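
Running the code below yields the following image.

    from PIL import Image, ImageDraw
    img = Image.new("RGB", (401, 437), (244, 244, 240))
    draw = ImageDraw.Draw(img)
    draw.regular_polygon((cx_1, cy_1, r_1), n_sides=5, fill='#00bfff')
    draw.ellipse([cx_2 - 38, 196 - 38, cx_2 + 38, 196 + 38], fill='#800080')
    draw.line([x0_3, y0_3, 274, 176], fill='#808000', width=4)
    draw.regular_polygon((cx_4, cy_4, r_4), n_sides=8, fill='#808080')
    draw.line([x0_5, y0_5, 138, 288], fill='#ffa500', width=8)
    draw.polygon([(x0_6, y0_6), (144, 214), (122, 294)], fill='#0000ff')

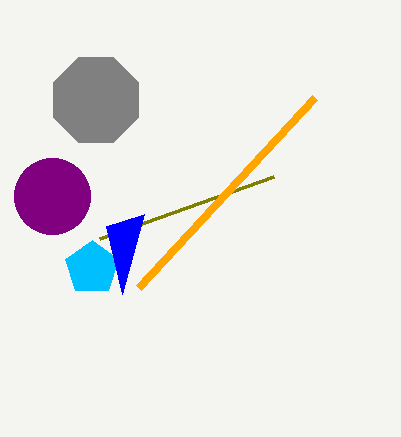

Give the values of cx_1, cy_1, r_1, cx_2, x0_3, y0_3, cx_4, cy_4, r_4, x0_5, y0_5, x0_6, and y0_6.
cx_1 = 92
cy_1 = 268
r_1 = 28
cx_2 = 52
x0_3 = 100
y0_3 = 238
cx_4 = 96
cy_4 = 100
r_4 = 46
x0_5 = 314
y0_5 = 98
x0_6 = 106
y0_6 = 226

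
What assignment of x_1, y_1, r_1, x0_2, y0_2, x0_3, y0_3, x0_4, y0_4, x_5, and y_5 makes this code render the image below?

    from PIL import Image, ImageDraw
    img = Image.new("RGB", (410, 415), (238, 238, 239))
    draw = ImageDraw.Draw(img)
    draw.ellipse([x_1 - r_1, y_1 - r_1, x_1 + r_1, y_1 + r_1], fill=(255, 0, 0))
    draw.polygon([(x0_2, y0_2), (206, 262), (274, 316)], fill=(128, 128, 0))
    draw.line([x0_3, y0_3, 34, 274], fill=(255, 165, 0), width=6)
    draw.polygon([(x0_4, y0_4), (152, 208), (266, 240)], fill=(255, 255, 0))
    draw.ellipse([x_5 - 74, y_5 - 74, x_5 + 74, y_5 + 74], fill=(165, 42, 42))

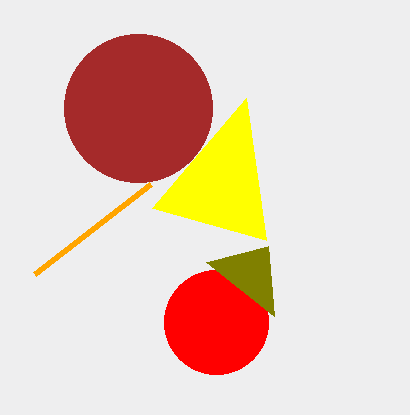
x_1 = 216, y_1 = 322, r_1 = 52, x0_2 = 268, y0_2 = 246, x0_3 = 150, y0_3 = 184, x0_4 = 246, y0_4 = 98, x_5 = 138, y_5 = 108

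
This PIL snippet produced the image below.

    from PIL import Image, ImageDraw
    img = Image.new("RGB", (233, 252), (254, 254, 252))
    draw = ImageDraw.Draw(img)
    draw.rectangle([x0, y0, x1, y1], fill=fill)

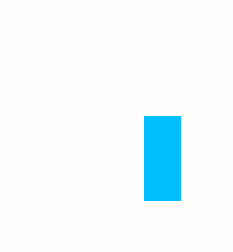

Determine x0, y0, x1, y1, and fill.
x0 = 144; y0 = 116; x1 = 180; y1 = 200; fill = 'deepskyblue'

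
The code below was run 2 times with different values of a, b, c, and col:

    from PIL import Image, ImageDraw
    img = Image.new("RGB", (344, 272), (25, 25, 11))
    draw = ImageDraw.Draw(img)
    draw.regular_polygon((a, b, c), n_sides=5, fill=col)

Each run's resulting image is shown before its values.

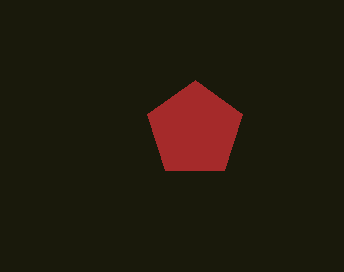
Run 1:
a = 195; b = 130; c = 50; col = 'brown'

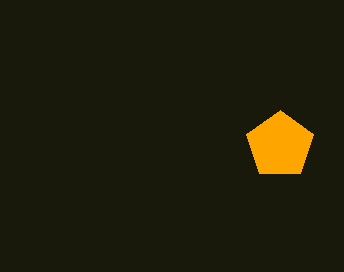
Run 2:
a = 280, b = 145, c = 35, col = 'orange'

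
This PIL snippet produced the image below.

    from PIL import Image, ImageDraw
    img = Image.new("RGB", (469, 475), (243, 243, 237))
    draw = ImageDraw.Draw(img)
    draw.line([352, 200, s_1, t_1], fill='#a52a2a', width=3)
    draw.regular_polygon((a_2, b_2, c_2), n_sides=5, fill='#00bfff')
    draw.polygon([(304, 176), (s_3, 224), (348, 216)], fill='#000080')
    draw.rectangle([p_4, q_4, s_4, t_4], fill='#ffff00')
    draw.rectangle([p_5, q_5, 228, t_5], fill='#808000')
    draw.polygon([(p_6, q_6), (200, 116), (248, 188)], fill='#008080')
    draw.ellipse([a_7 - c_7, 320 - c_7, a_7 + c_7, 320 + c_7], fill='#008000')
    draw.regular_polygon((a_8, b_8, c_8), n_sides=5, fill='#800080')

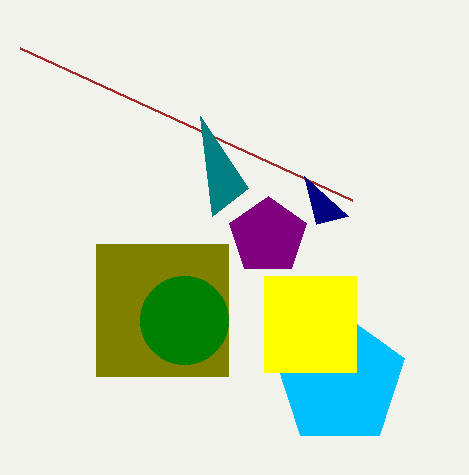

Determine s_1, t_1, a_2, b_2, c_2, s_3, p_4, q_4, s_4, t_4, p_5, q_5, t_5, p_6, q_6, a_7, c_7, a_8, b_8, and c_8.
s_1 = 20; t_1 = 48; a_2 = 340; b_2 = 380; c_2 = 68; s_3 = 316; p_4 = 264; q_4 = 276; s_4 = 356; t_4 = 372; p_5 = 96; q_5 = 244; t_5 = 376; p_6 = 212; q_6 = 216; a_7 = 184; c_7 = 44; a_8 = 268; b_8 = 236; c_8 = 40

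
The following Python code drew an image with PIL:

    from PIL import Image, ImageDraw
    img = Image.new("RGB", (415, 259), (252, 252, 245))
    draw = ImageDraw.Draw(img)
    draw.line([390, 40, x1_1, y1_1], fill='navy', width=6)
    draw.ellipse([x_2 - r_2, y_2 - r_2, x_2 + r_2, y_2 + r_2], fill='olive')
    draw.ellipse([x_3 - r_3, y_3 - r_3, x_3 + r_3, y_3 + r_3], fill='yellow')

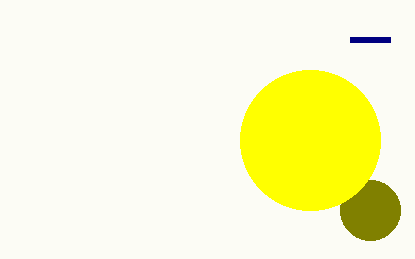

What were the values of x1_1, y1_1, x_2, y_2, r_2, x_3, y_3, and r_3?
x1_1 = 350; y1_1 = 40; x_2 = 370; y_2 = 210; r_2 = 30; x_3 = 310; y_3 = 140; r_3 = 70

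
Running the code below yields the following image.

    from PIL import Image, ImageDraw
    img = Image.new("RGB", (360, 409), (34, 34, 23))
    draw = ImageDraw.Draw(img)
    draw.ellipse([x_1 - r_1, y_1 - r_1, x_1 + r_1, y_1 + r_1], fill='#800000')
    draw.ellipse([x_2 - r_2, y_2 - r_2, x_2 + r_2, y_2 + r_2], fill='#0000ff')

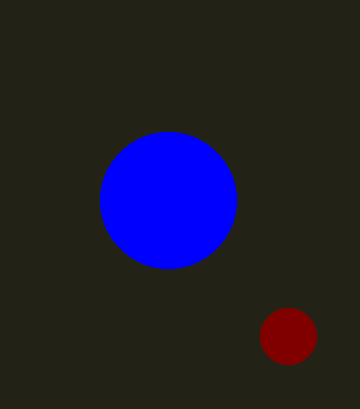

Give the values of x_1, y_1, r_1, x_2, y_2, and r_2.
x_1 = 288
y_1 = 336
r_1 = 28
x_2 = 168
y_2 = 200
r_2 = 68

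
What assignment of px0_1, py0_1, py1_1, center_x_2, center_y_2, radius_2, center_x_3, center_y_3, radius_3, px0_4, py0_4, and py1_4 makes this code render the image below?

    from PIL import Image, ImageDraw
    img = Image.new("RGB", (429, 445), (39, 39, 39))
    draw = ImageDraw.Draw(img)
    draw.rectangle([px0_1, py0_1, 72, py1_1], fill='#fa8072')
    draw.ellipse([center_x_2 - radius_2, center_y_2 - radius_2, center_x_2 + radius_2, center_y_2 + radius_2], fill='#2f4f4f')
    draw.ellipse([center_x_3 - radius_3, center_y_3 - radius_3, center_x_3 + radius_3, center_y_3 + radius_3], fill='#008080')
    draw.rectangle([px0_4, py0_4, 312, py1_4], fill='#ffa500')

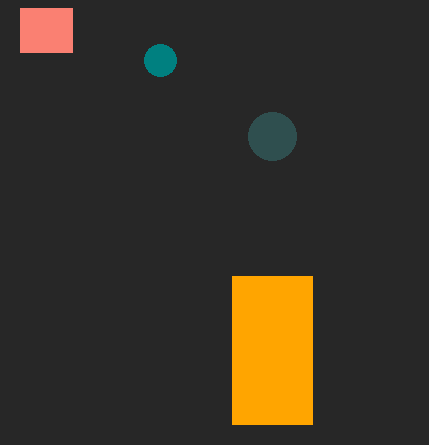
px0_1 = 20, py0_1 = 8, py1_1 = 52, center_x_2 = 272, center_y_2 = 136, radius_2 = 24, center_x_3 = 160, center_y_3 = 60, radius_3 = 16, px0_4 = 232, py0_4 = 276, py1_4 = 424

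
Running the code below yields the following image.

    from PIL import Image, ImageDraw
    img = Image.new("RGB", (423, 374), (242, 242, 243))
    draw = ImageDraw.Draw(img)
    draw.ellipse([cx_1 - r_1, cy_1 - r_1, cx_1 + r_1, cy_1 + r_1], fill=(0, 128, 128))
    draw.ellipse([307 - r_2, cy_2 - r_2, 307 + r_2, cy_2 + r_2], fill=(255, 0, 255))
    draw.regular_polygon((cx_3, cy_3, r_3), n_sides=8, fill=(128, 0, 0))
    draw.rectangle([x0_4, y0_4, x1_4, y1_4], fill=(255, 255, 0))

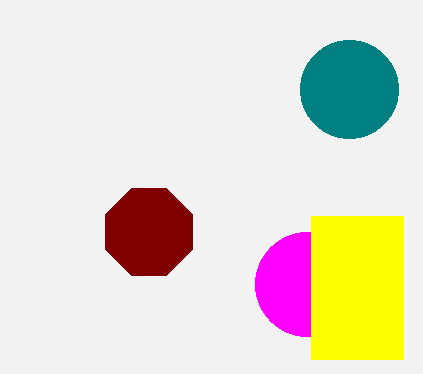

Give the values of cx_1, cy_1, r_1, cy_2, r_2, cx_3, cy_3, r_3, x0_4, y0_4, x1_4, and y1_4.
cx_1 = 349, cy_1 = 89, r_1 = 49, cy_2 = 284, r_2 = 52, cx_3 = 149, cy_3 = 232, r_3 = 47, x0_4 = 311, y0_4 = 216, x1_4 = 403, y1_4 = 359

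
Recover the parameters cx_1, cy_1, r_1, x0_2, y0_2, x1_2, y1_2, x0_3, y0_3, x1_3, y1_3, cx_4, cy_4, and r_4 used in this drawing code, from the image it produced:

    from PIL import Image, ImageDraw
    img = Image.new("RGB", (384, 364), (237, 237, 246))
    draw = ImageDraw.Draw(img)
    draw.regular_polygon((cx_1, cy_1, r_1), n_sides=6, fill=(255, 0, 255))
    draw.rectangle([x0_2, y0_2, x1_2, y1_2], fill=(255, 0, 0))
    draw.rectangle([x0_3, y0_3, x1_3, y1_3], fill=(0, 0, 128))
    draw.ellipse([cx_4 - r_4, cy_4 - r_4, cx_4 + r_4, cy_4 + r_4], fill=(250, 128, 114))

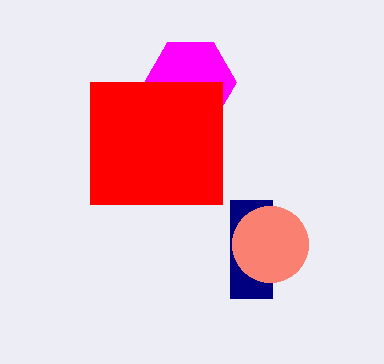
cx_1 = 190; cy_1 = 82; r_1 = 46; x0_2 = 90; y0_2 = 82; x1_2 = 222; y1_2 = 204; x0_3 = 230; y0_3 = 200; x1_3 = 272; y1_3 = 298; cx_4 = 270; cy_4 = 244; r_4 = 38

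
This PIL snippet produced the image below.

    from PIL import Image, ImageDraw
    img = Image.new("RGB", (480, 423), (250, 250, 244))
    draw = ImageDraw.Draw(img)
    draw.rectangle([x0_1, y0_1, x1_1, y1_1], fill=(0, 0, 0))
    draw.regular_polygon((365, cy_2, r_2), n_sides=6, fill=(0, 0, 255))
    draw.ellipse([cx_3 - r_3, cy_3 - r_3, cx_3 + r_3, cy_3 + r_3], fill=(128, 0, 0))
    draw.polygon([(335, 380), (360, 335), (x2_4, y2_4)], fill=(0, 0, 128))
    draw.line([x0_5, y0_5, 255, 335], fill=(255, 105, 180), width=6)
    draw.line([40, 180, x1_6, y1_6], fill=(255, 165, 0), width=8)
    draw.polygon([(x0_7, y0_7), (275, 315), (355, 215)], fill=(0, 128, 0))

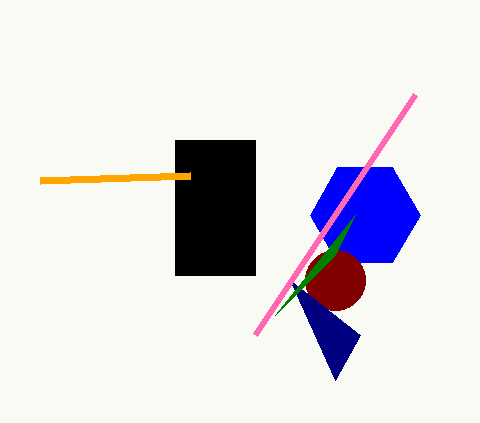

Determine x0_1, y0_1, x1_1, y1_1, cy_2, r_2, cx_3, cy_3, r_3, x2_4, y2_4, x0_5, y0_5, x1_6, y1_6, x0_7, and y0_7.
x0_1 = 175; y0_1 = 140; x1_1 = 255; y1_1 = 275; cy_2 = 215; r_2 = 55; cx_3 = 335; cy_3 = 280; r_3 = 30; x2_4 = 290; y2_4 = 280; x0_5 = 415; y0_5 = 95; x1_6 = 190; y1_6 = 175; x0_7 = 335; y0_7 = 255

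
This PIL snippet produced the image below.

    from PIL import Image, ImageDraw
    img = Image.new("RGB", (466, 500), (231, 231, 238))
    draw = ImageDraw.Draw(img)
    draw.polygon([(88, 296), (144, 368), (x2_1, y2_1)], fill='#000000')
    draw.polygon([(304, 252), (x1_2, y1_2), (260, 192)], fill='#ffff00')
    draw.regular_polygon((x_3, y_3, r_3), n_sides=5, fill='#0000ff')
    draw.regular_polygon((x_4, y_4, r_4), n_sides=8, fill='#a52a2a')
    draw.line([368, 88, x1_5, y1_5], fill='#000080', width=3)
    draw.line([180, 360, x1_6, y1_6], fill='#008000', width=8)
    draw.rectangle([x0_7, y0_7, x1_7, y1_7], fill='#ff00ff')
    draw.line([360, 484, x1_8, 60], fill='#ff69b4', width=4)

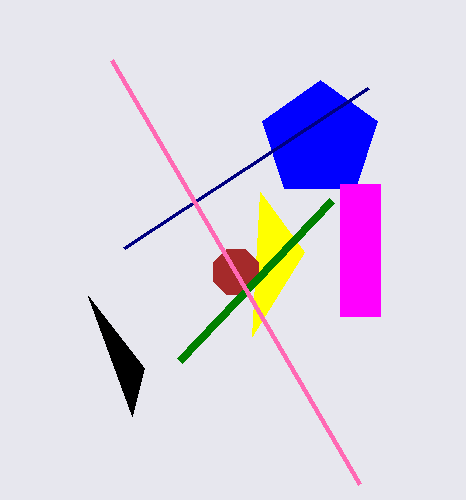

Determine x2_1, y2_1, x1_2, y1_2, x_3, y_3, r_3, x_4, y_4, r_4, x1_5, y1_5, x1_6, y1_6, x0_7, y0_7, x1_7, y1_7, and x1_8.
x2_1 = 132, y2_1 = 416, x1_2 = 252, y1_2 = 336, x_3 = 320, y_3 = 140, r_3 = 60, x_4 = 236, y_4 = 272, r_4 = 24, x1_5 = 124, y1_5 = 248, x1_6 = 332, y1_6 = 200, x0_7 = 340, y0_7 = 184, x1_7 = 380, y1_7 = 316, x1_8 = 112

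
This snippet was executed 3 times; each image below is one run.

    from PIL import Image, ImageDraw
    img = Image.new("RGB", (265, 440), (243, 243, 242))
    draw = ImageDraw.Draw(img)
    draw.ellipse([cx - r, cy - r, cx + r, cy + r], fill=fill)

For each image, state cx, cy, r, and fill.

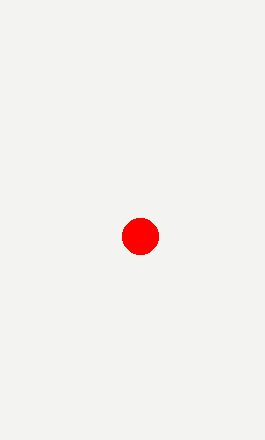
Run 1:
cx = 140, cy = 236, r = 18, fill = 'red'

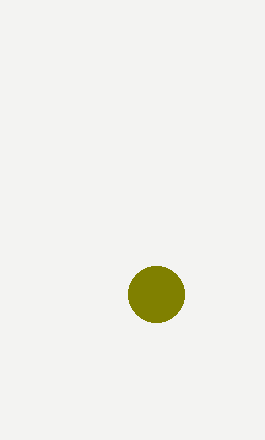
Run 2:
cx = 156; cy = 294; r = 28; fill = 'olive'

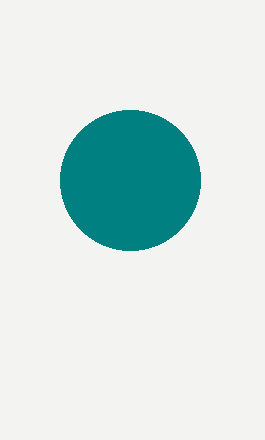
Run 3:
cx = 130; cy = 180; r = 70; fill = 'teal'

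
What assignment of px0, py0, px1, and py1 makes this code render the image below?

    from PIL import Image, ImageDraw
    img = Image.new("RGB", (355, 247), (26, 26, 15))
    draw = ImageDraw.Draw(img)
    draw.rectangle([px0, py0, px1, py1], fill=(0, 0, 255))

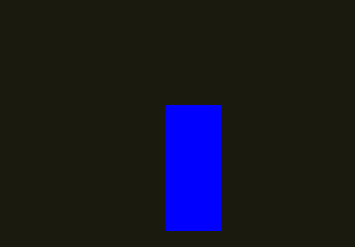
px0 = 165, py0 = 105, px1 = 220, py1 = 230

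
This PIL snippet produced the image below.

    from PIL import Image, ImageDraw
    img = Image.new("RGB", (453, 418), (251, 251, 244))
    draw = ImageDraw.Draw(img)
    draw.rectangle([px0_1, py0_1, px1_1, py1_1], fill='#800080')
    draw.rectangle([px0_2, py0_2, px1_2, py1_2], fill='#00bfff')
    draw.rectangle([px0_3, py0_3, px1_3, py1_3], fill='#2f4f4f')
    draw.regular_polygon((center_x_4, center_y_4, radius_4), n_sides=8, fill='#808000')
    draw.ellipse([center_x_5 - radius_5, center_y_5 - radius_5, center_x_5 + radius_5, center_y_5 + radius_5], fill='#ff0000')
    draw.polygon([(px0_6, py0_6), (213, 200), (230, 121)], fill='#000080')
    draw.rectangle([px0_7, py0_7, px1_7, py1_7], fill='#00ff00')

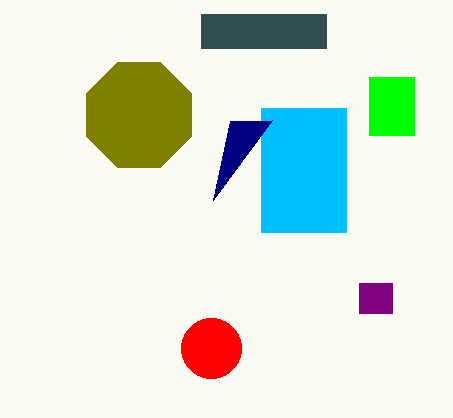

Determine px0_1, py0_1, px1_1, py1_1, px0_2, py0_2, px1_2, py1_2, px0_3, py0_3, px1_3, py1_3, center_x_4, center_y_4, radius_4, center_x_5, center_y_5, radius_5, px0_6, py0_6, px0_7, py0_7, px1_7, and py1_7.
px0_1 = 359
py0_1 = 283
px1_1 = 392
py1_1 = 313
px0_2 = 261
py0_2 = 108
px1_2 = 346
py1_2 = 232
px0_3 = 201
py0_3 = 14
px1_3 = 326
py1_3 = 48
center_x_4 = 139
center_y_4 = 115
radius_4 = 57
center_x_5 = 211
center_y_5 = 348
radius_5 = 30
px0_6 = 272
py0_6 = 120
px0_7 = 369
py0_7 = 77
px1_7 = 414
py1_7 = 135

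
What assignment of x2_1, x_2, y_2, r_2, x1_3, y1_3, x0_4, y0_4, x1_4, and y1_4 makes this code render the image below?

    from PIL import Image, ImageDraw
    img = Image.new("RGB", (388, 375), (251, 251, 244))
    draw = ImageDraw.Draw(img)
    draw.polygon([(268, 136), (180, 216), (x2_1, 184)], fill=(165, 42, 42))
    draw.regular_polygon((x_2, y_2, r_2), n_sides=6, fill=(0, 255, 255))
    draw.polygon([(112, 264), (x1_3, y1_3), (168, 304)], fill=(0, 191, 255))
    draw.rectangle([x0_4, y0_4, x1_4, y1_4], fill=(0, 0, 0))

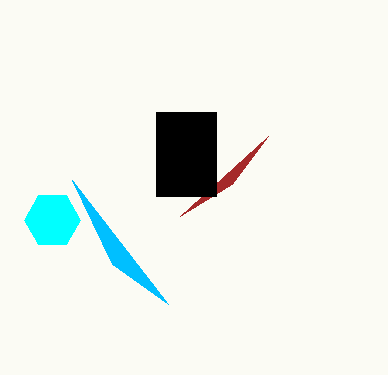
x2_1 = 232, x_2 = 52, y_2 = 220, r_2 = 28, x1_3 = 72, y1_3 = 180, x0_4 = 156, y0_4 = 112, x1_4 = 216, y1_4 = 196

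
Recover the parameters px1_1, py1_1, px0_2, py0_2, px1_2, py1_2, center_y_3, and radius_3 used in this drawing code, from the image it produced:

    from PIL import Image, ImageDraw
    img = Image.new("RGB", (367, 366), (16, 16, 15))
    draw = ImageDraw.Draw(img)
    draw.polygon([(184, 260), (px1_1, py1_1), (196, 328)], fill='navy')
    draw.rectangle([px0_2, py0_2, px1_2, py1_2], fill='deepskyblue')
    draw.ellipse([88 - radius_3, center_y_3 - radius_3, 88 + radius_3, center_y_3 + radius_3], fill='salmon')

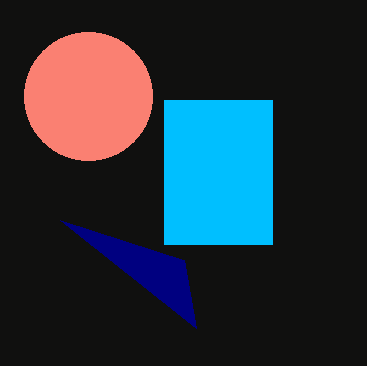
px1_1 = 60, py1_1 = 220, px0_2 = 164, py0_2 = 100, px1_2 = 272, py1_2 = 244, center_y_3 = 96, radius_3 = 64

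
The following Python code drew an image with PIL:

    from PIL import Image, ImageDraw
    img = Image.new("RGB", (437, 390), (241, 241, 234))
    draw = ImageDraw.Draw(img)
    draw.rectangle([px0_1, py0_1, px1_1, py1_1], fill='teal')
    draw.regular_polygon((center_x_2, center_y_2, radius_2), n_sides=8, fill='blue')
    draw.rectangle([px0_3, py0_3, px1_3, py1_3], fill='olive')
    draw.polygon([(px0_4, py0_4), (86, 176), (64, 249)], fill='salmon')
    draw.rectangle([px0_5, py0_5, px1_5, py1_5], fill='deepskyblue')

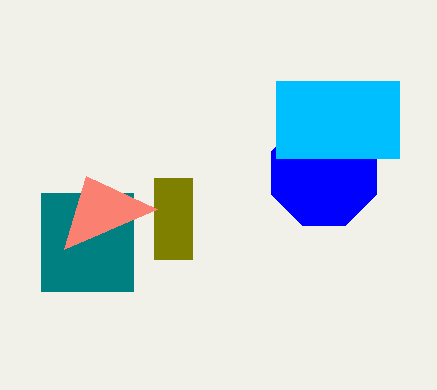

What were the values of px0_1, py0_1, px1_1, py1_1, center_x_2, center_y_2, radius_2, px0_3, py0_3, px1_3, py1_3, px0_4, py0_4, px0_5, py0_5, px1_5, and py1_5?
px0_1 = 41, py0_1 = 193, px1_1 = 133, py1_1 = 291, center_x_2 = 324, center_y_2 = 173, radius_2 = 57, px0_3 = 154, py0_3 = 178, px1_3 = 192, py1_3 = 259, px0_4 = 157, py0_4 = 209, px0_5 = 276, py0_5 = 81, px1_5 = 399, py1_5 = 158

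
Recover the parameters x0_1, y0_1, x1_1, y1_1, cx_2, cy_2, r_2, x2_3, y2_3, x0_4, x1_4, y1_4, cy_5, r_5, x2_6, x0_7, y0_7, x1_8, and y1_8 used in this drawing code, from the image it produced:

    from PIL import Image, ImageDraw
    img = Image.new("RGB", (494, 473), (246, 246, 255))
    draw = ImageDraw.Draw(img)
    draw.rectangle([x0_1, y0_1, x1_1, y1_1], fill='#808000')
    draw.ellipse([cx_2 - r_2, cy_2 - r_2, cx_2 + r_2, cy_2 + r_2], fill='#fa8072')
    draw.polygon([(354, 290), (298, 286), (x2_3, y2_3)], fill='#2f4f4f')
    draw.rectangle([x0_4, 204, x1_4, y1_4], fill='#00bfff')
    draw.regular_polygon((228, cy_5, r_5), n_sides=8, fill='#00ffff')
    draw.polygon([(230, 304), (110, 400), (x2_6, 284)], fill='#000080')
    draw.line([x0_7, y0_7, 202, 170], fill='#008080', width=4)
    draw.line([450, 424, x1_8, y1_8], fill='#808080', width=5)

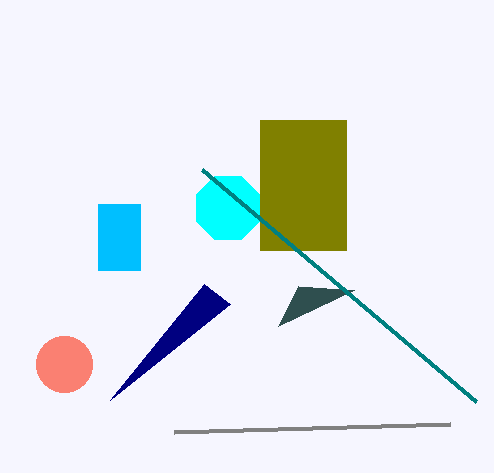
x0_1 = 260; y0_1 = 120; x1_1 = 346; y1_1 = 250; cx_2 = 64; cy_2 = 364; r_2 = 28; x2_3 = 278; y2_3 = 326; x0_4 = 98; x1_4 = 140; y1_4 = 270; cy_5 = 208; r_5 = 34; x2_6 = 204; x0_7 = 476; y0_7 = 402; x1_8 = 174; y1_8 = 432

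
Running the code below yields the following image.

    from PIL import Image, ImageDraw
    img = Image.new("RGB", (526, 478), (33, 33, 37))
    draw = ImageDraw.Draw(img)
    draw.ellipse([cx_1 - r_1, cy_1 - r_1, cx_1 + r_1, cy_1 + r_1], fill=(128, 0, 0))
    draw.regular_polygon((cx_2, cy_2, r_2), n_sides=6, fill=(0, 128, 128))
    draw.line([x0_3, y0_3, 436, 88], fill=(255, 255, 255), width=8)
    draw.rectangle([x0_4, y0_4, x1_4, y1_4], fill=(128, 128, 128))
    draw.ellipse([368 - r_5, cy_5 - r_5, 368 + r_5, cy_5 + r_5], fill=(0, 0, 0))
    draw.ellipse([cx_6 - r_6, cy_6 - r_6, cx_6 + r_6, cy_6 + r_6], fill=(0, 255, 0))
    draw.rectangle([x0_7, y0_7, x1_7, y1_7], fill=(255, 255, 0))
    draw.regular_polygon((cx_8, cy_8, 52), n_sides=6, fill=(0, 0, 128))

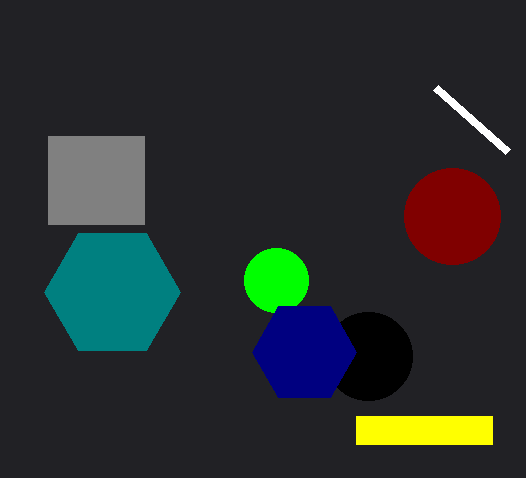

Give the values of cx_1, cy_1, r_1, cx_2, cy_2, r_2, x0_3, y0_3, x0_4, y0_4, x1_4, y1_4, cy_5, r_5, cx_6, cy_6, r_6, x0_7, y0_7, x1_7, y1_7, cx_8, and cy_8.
cx_1 = 452; cy_1 = 216; r_1 = 48; cx_2 = 112; cy_2 = 292; r_2 = 68; x0_3 = 508; y0_3 = 152; x0_4 = 48; y0_4 = 136; x1_4 = 144; y1_4 = 224; cy_5 = 356; r_5 = 44; cx_6 = 276; cy_6 = 280; r_6 = 32; x0_7 = 356; y0_7 = 416; x1_7 = 492; y1_7 = 444; cx_8 = 304; cy_8 = 352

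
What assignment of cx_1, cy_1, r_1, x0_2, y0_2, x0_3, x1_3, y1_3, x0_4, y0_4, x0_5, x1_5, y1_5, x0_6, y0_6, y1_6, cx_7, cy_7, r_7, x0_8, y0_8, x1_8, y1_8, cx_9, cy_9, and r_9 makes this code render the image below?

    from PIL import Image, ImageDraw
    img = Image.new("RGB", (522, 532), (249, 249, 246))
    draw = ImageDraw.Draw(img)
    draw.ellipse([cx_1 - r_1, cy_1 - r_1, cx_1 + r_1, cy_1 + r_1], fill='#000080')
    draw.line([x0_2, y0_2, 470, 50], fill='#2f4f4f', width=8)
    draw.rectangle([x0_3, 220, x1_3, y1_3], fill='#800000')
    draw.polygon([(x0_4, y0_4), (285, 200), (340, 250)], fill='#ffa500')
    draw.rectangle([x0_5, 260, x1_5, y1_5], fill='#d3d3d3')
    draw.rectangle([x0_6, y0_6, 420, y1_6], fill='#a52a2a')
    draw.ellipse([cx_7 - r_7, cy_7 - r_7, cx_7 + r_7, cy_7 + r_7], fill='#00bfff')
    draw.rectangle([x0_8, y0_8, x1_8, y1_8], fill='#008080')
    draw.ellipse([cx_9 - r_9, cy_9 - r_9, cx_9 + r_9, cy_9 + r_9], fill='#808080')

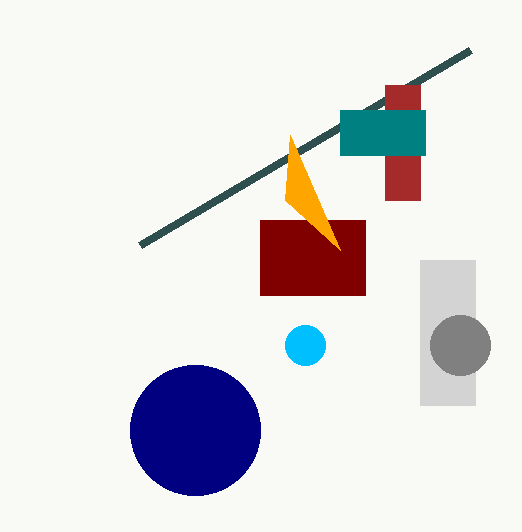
cx_1 = 195
cy_1 = 430
r_1 = 65
x0_2 = 140
y0_2 = 245
x0_3 = 260
x1_3 = 365
y1_3 = 295
x0_4 = 290
y0_4 = 135
x0_5 = 420
x1_5 = 475
y1_5 = 405
x0_6 = 385
y0_6 = 85
y1_6 = 200
cx_7 = 305
cy_7 = 345
r_7 = 20
x0_8 = 340
y0_8 = 110
x1_8 = 425
y1_8 = 155
cx_9 = 460
cy_9 = 345
r_9 = 30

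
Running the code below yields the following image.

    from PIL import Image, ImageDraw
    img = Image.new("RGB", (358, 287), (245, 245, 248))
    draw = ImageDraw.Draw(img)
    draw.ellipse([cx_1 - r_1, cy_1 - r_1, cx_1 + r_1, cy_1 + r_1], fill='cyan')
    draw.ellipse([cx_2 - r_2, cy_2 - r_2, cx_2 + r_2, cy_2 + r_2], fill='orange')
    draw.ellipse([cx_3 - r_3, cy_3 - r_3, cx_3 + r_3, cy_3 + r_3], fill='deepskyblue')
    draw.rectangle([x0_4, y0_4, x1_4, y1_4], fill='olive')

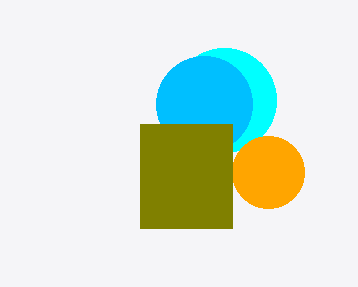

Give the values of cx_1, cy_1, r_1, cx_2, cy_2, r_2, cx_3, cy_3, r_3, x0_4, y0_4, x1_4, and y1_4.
cx_1 = 224
cy_1 = 100
r_1 = 52
cx_2 = 268
cy_2 = 172
r_2 = 36
cx_3 = 204
cy_3 = 104
r_3 = 48
x0_4 = 140
y0_4 = 124
x1_4 = 232
y1_4 = 228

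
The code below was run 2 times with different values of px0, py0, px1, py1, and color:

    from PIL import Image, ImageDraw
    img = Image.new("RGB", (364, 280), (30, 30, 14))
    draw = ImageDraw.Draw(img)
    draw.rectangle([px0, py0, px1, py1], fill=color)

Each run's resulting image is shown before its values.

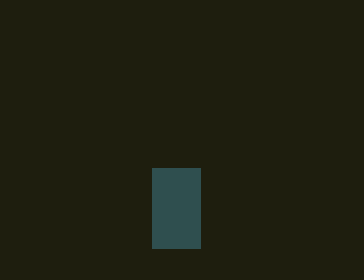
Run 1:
px0 = 152, py0 = 168, px1 = 200, py1 = 248, color = 'darkslategray'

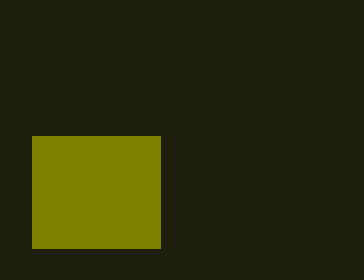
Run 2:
px0 = 32, py0 = 136, px1 = 160, py1 = 248, color = 'olive'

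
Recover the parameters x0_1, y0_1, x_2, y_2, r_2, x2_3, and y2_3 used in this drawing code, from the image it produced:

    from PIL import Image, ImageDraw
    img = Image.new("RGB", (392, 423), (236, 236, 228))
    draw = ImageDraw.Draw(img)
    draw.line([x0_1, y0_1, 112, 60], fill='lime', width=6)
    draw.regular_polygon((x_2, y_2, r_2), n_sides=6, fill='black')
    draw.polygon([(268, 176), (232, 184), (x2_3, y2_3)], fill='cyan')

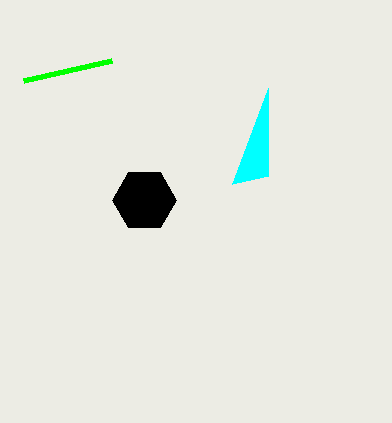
x0_1 = 24
y0_1 = 80
x_2 = 144
y_2 = 200
r_2 = 32
x2_3 = 268
y2_3 = 88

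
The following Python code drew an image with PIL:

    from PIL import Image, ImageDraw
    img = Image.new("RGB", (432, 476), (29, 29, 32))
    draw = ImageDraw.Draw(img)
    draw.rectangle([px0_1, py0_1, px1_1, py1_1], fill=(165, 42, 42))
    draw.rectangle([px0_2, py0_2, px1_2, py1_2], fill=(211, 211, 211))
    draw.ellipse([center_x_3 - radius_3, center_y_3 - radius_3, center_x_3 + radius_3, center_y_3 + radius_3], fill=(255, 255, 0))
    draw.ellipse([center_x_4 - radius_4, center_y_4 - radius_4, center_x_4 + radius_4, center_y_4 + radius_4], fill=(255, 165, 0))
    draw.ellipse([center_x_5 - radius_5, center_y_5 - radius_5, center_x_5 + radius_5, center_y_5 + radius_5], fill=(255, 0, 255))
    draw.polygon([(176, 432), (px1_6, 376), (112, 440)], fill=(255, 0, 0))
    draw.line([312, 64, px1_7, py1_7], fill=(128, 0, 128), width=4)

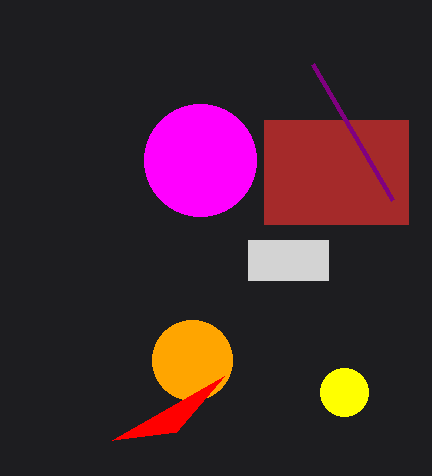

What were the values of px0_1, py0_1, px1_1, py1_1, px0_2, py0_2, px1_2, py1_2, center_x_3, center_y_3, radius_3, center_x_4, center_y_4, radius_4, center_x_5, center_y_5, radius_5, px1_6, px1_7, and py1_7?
px0_1 = 264; py0_1 = 120; px1_1 = 408; py1_1 = 224; px0_2 = 248; py0_2 = 240; px1_2 = 328; py1_2 = 280; center_x_3 = 344; center_y_3 = 392; radius_3 = 24; center_x_4 = 192; center_y_4 = 360; radius_4 = 40; center_x_5 = 200; center_y_5 = 160; radius_5 = 56; px1_6 = 224; px1_7 = 392; py1_7 = 200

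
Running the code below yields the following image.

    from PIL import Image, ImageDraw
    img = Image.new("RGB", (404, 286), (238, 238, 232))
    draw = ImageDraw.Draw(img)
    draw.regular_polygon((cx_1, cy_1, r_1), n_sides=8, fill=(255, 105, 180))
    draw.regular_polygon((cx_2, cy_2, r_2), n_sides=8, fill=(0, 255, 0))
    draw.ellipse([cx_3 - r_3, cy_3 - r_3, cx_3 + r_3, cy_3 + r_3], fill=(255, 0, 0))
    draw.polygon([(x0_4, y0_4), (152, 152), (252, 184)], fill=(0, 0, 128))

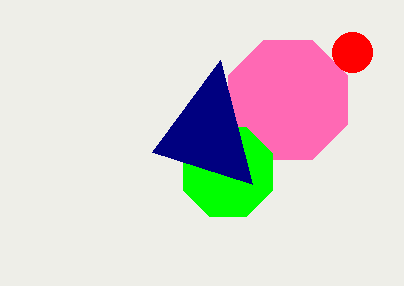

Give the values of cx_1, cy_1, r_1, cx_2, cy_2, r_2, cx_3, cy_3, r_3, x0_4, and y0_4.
cx_1 = 288; cy_1 = 100; r_1 = 64; cx_2 = 228; cy_2 = 172; r_2 = 48; cx_3 = 352; cy_3 = 52; r_3 = 20; x0_4 = 220; y0_4 = 60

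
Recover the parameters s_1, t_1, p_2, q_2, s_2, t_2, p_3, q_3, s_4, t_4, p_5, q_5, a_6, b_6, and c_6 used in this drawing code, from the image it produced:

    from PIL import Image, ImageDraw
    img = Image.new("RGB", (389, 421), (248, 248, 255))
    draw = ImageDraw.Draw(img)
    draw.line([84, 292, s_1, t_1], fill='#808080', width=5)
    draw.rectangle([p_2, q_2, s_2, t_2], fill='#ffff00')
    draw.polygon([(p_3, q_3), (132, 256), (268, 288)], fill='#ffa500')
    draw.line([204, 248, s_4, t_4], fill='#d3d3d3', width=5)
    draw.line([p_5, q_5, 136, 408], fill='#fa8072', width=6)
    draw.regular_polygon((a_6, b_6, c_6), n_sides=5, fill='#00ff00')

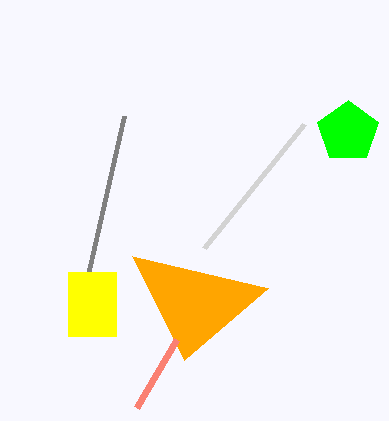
s_1 = 124
t_1 = 116
p_2 = 68
q_2 = 272
s_2 = 116
t_2 = 336
p_3 = 184
q_3 = 360
s_4 = 304
t_4 = 124
p_5 = 176
q_5 = 340
a_6 = 348
b_6 = 132
c_6 = 32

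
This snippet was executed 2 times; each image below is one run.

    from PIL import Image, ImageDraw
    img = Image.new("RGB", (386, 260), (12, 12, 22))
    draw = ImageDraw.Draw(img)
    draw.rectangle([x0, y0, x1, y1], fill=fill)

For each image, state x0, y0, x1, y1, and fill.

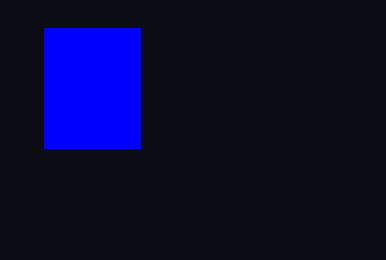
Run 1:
x0 = 44; y0 = 28; x1 = 140; y1 = 148; fill = 'blue'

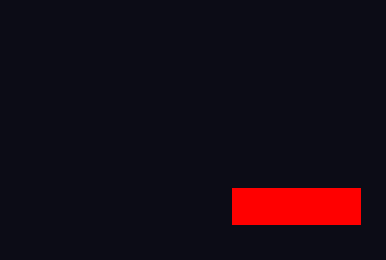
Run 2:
x0 = 232, y0 = 188, x1 = 360, y1 = 224, fill = 'red'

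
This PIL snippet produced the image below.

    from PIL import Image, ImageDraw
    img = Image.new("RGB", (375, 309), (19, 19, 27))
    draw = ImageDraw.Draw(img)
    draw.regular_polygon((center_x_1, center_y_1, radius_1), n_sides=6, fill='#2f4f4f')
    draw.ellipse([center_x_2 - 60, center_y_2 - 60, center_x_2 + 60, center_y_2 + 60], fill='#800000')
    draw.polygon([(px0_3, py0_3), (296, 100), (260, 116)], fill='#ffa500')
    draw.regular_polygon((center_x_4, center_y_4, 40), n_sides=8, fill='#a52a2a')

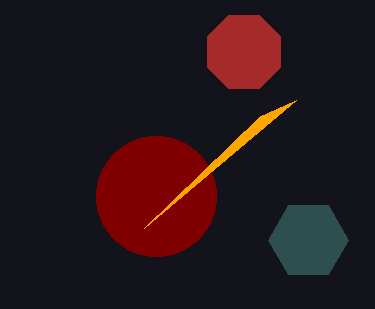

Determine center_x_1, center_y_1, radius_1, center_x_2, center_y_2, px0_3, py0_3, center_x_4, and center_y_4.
center_x_1 = 308, center_y_1 = 240, radius_1 = 40, center_x_2 = 156, center_y_2 = 196, px0_3 = 144, py0_3 = 228, center_x_4 = 244, center_y_4 = 52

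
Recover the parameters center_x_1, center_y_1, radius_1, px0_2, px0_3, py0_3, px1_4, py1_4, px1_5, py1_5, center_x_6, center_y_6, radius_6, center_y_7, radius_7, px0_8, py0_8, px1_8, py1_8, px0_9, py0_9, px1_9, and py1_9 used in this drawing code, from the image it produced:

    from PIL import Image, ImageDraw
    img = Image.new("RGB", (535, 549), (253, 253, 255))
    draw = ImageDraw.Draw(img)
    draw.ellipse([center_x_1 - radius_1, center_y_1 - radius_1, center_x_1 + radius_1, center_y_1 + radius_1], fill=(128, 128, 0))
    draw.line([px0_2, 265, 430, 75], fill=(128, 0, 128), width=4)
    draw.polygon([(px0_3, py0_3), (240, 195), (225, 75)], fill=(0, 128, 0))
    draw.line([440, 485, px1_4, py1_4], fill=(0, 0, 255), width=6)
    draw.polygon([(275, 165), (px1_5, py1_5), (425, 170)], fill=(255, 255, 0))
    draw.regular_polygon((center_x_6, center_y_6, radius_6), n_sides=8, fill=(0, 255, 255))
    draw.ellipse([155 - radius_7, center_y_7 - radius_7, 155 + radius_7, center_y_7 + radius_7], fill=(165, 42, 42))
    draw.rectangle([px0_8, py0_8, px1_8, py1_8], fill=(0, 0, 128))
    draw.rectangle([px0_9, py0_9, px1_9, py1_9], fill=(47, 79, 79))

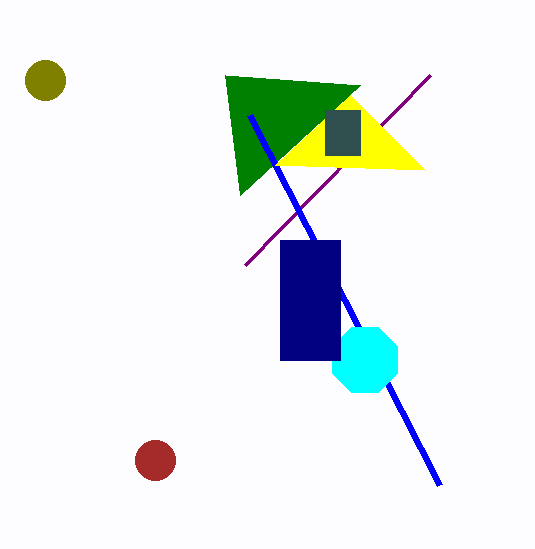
center_x_1 = 45
center_y_1 = 80
radius_1 = 20
px0_2 = 245
px0_3 = 360
py0_3 = 85
px1_4 = 250
py1_4 = 115
px1_5 = 350
py1_5 = 95
center_x_6 = 365
center_y_6 = 360
radius_6 = 35
center_y_7 = 460
radius_7 = 20
px0_8 = 280
py0_8 = 240
px1_8 = 340
py1_8 = 360
px0_9 = 325
py0_9 = 110
px1_9 = 360
py1_9 = 155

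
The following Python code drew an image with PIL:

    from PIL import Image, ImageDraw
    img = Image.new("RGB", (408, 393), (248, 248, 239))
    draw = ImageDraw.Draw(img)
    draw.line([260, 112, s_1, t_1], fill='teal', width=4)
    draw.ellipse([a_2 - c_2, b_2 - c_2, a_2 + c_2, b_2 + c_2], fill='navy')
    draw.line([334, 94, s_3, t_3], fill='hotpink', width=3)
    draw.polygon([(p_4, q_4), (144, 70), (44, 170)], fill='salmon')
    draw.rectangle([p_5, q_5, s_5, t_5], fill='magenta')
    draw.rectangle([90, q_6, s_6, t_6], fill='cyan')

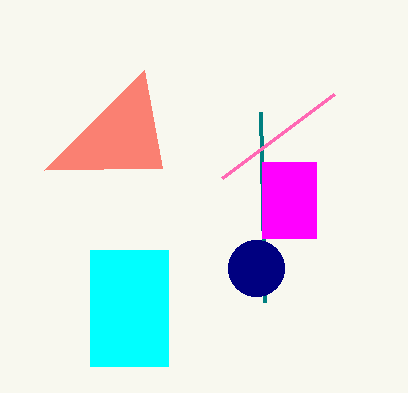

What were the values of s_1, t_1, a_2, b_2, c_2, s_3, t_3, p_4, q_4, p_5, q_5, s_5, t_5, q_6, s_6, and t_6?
s_1 = 264; t_1 = 302; a_2 = 256; b_2 = 268; c_2 = 28; s_3 = 222; t_3 = 178; p_4 = 162; q_4 = 168; p_5 = 262; q_5 = 162; s_5 = 316; t_5 = 238; q_6 = 250; s_6 = 168; t_6 = 366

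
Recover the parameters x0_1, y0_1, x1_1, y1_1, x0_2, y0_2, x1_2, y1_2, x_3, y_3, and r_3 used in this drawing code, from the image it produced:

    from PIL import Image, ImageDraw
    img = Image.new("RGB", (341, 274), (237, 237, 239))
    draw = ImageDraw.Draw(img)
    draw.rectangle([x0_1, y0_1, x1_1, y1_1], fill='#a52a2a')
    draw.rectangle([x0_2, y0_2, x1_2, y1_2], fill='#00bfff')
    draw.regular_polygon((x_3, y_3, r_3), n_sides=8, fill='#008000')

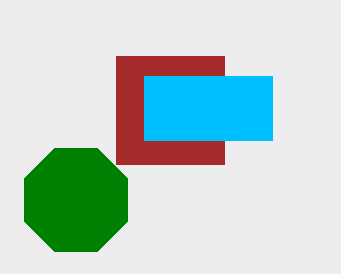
x0_1 = 116, y0_1 = 56, x1_1 = 224, y1_1 = 164, x0_2 = 144, y0_2 = 76, x1_2 = 272, y1_2 = 140, x_3 = 76, y_3 = 200, r_3 = 56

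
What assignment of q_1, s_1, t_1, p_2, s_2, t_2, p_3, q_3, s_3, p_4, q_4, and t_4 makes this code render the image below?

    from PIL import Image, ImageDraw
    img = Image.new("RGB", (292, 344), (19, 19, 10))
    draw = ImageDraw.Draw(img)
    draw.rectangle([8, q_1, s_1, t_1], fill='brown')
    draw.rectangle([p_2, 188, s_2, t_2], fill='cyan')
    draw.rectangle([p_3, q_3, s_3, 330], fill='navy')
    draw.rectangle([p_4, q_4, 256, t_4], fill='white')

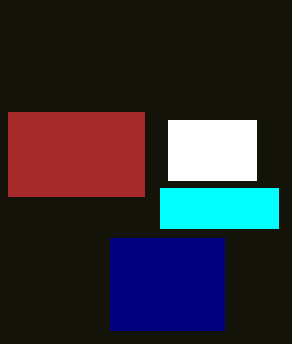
q_1 = 112
s_1 = 144
t_1 = 196
p_2 = 160
s_2 = 278
t_2 = 228
p_3 = 110
q_3 = 238
s_3 = 224
p_4 = 168
q_4 = 120
t_4 = 180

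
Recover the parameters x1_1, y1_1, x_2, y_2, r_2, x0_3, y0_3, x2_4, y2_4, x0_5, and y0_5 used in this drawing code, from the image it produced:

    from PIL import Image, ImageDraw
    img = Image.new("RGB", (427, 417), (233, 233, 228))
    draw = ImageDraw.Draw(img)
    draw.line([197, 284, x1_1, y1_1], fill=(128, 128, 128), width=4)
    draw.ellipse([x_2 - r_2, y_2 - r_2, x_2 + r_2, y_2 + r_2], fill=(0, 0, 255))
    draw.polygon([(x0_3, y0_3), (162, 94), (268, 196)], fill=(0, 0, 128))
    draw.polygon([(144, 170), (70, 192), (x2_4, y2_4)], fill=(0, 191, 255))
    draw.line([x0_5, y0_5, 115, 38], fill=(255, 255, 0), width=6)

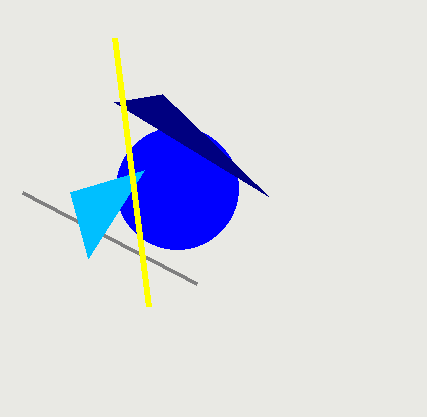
x1_1 = 23, y1_1 = 193, x_2 = 177, y_2 = 188, r_2 = 61, x0_3 = 114, y0_3 = 102, x2_4 = 88, y2_4 = 258, x0_5 = 149, y0_5 = 306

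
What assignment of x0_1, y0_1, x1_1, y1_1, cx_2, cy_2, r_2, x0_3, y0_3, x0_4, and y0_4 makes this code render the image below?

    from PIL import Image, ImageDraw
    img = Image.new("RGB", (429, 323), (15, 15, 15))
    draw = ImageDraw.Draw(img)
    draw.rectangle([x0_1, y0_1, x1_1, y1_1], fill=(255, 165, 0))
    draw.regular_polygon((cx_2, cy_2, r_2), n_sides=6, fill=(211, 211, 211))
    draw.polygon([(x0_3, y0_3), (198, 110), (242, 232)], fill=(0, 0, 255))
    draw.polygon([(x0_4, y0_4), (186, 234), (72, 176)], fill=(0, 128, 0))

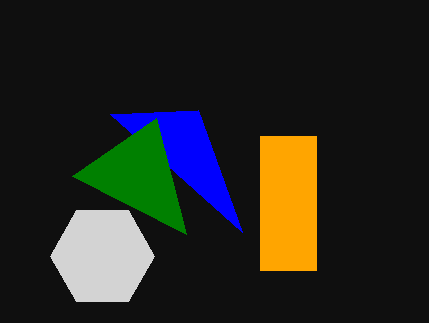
x0_1 = 260; y0_1 = 136; x1_1 = 316; y1_1 = 270; cx_2 = 102; cy_2 = 256; r_2 = 52; x0_3 = 110; y0_3 = 114; x0_4 = 156; y0_4 = 118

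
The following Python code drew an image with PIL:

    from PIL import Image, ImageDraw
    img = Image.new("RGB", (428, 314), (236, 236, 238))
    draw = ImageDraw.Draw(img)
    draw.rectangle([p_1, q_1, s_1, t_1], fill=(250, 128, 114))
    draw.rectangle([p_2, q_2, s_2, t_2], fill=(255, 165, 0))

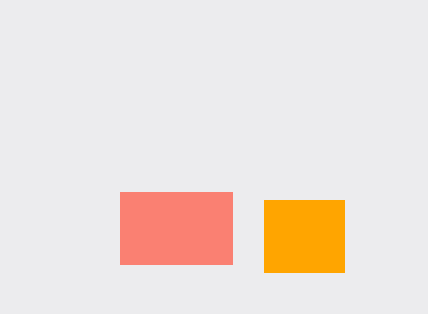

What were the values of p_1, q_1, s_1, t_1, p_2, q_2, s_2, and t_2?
p_1 = 120, q_1 = 192, s_1 = 232, t_1 = 264, p_2 = 264, q_2 = 200, s_2 = 344, t_2 = 272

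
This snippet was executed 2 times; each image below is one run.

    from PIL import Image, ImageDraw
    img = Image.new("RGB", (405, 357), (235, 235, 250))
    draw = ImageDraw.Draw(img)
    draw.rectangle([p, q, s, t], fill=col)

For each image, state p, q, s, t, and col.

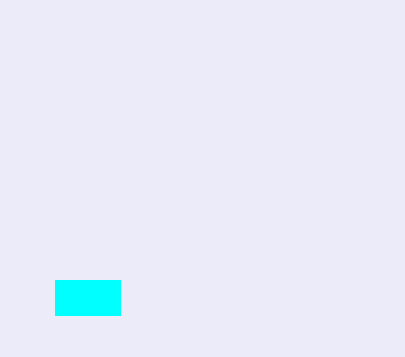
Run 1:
p = 55; q = 280; s = 120; t = 315; col = 'cyan'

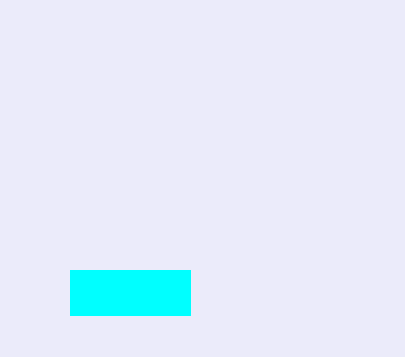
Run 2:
p = 70, q = 270, s = 190, t = 315, col = 'cyan'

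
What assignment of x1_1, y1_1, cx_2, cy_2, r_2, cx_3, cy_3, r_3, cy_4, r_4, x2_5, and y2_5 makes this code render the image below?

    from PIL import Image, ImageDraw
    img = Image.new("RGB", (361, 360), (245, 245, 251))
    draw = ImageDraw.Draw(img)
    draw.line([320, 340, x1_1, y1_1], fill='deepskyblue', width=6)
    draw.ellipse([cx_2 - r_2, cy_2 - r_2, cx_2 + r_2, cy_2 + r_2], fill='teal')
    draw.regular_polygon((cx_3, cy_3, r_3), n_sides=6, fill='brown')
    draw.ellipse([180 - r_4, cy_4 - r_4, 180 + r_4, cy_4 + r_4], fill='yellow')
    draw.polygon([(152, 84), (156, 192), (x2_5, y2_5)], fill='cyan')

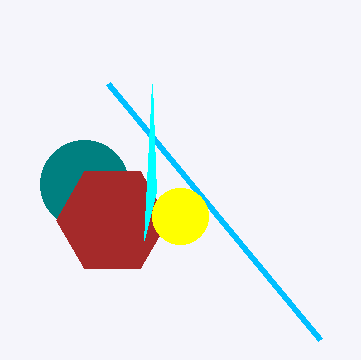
x1_1 = 108, y1_1 = 84, cx_2 = 84, cy_2 = 184, r_2 = 44, cx_3 = 112, cy_3 = 220, r_3 = 56, cy_4 = 216, r_4 = 28, x2_5 = 144, y2_5 = 240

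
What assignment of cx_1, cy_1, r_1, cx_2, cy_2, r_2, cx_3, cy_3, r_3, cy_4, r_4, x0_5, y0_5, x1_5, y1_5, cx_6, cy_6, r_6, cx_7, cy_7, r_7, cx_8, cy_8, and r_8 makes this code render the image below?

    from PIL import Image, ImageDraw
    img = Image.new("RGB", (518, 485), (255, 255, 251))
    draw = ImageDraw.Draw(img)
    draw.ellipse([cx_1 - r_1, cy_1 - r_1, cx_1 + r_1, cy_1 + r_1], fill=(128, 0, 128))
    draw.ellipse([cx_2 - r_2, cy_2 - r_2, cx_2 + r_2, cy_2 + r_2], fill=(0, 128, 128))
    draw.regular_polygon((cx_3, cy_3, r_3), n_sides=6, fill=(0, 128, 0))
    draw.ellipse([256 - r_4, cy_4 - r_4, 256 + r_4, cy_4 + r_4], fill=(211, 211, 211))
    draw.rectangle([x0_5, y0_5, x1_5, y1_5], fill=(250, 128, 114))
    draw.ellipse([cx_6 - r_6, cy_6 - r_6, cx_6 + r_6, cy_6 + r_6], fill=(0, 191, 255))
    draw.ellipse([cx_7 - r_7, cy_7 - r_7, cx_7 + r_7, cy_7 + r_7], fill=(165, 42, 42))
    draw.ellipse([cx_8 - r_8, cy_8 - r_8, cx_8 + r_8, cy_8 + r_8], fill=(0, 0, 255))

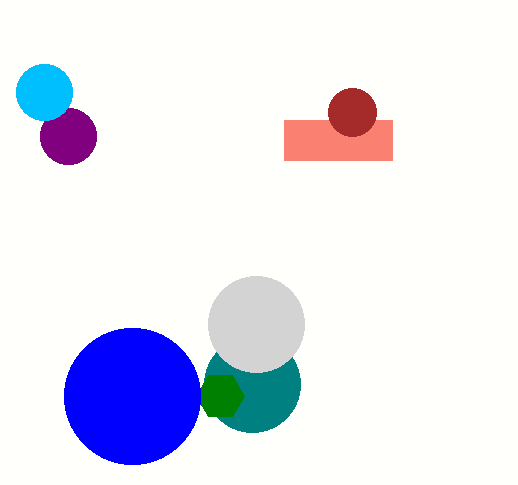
cx_1 = 68
cy_1 = 136
r_1 = 28
cx_2 = 252
cy_2 = 384
r_2 = 48
cx_3 = 220
cy_3 = 396
r_3 = 24
cy_4 = 324
r_4 = 48
x0_5 = 284
y0_5 = 120
x1_5 = 392
y1_5 = 160
cx_6 = 44
cy_6 = 92
r_6 = 28
cx_7 = 352
cy_7 = 112
r_7 = 24
cx_8 = 132
cy_8 = 396
r_8 = 68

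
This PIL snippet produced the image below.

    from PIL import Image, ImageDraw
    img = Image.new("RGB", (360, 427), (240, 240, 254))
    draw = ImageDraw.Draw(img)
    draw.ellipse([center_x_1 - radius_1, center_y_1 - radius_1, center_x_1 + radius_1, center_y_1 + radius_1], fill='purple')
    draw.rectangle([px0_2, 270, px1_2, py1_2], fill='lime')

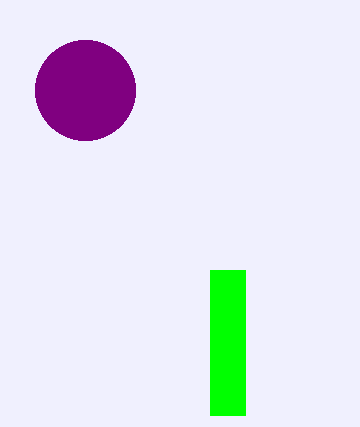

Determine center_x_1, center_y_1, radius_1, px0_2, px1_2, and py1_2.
center_x_1 = 85
center_y_1 = 90
radius_1 = 50
px0_2 = 210
px1_2 = 245
py1_2 = 415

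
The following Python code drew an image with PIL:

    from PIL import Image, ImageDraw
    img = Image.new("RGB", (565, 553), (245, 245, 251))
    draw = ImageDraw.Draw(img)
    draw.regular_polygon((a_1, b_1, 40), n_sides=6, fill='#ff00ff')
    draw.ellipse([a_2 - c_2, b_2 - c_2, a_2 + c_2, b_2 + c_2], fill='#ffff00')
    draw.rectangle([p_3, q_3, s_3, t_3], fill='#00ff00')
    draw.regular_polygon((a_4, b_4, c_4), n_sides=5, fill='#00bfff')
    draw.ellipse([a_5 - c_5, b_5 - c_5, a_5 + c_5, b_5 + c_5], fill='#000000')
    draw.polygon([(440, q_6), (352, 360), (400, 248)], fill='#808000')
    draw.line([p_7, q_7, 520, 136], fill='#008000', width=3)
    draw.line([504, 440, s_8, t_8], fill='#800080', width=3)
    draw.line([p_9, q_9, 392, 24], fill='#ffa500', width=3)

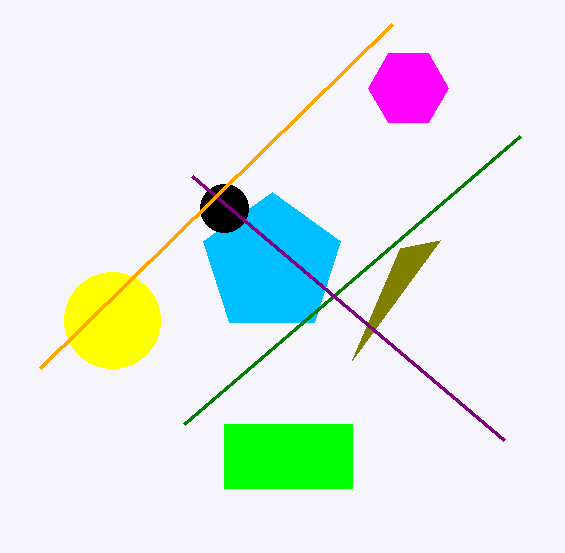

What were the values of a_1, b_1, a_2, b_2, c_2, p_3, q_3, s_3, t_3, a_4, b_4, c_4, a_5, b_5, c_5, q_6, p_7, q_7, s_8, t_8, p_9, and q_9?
a_1 = 408, b_1 = 88, a_2 = 112, b_2 = 320, c_2 = 48, p_3 = 224, q_3 = 424, s_3 = 352, t_3 = 488, a_4 = 272, b_4 = 264, c_4 = 72, a_5 = 224, b_5 = 208, c_5 = 24, q_6 = 240, p_7 = 184, q_7 = 424, s_8 = 192, t_8 = 176, p_9 = 40, q_9 = 368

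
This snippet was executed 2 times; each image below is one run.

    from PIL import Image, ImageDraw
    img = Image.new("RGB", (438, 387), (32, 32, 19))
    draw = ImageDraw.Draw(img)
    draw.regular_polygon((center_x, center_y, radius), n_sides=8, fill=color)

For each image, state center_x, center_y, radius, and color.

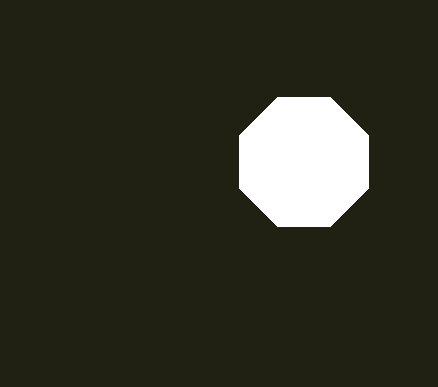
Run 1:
center_x = 304, center_y = 162, radius = 70, color = 'white'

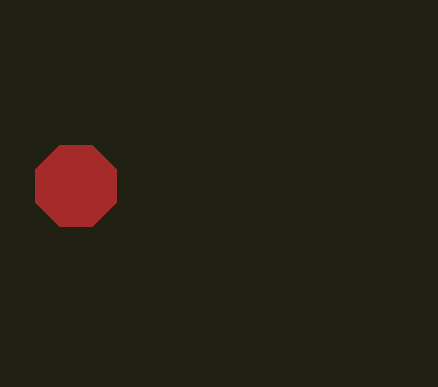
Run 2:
center_x = 76
center_y = 186
radius = 44
color = 'brown'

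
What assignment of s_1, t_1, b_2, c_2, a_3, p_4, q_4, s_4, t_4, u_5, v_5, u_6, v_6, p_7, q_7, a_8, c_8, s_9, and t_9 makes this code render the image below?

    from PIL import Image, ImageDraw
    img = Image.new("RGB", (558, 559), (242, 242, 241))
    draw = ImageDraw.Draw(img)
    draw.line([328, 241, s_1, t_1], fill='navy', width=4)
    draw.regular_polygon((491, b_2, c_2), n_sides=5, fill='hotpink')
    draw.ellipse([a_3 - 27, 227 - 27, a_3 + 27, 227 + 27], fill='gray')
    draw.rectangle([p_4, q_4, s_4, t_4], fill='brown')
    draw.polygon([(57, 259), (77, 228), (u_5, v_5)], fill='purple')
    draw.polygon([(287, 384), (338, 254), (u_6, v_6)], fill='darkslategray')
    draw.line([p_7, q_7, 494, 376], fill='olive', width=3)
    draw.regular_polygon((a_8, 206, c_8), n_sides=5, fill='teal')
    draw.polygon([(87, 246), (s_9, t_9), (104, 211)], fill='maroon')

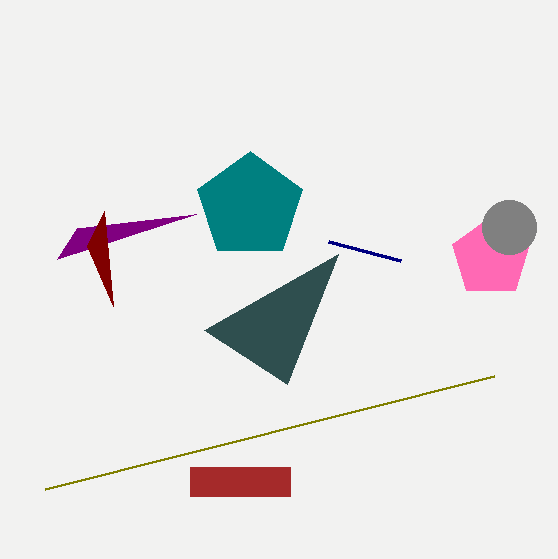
s_1 = 400, t_1 = 260, b_2 = 257, c_2 = 41, a_3 = 509, p_4 = 190, q_4 = 467, s_4 = 290, t_4 = 496, u_5 = 196, v_5 = 214, u_6 = 204, v_6 = 330, p_7 = 45, q_7 = 489, a_8 = 250, c_8 = 55, s_9 = 113, t_9 = 306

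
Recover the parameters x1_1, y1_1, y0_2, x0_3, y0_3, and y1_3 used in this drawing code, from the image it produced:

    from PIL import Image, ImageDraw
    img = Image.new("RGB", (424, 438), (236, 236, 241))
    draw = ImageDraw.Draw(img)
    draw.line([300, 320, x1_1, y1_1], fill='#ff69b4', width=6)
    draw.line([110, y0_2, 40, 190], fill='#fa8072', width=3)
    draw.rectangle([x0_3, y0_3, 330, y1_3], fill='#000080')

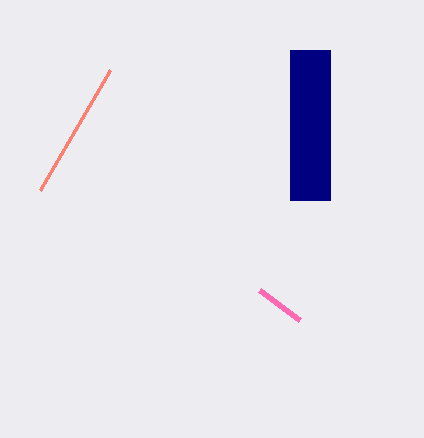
x1_1 = 260; y1_1 = 290; y0_2 = 70; x0_3 = 290; y0_3 = 50; y1_3 = 200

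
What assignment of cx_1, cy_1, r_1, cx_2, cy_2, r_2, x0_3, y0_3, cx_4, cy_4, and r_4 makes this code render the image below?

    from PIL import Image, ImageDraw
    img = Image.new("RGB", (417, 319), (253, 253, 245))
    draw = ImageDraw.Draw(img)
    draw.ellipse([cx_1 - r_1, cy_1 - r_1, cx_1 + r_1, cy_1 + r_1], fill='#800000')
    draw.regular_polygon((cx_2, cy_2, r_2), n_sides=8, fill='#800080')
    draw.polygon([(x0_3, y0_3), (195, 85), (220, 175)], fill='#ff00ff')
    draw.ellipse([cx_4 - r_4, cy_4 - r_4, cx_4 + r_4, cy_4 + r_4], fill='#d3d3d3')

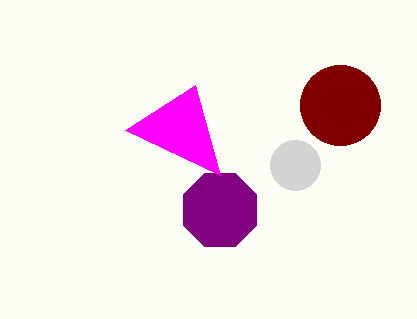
cx_1 = 340; cy_1 = 105; r_1 = 40; cx_2 = 220; cy_2 = 210; r_2 = 40; x0_3 = 125; y0_3 = 130; cx_4 = 295; cy_4 = 165; r_4 = 25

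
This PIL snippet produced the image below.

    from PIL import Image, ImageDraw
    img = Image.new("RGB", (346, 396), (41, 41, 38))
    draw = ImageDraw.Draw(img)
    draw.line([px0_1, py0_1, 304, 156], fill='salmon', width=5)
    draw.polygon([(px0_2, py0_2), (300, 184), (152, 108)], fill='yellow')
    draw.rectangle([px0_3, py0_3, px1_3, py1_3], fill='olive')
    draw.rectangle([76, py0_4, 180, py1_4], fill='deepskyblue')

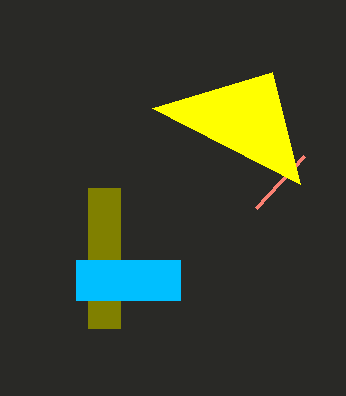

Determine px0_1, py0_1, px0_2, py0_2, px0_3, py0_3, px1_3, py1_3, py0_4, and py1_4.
px0_1 = 256; py0_1 = 208; px0_2 = 272; py0_2 = 72; px0_3 = 88; py0_3 = 188; px1_3 = 120; py1_3 = 328; py0_4 = 260; py1_4 = 300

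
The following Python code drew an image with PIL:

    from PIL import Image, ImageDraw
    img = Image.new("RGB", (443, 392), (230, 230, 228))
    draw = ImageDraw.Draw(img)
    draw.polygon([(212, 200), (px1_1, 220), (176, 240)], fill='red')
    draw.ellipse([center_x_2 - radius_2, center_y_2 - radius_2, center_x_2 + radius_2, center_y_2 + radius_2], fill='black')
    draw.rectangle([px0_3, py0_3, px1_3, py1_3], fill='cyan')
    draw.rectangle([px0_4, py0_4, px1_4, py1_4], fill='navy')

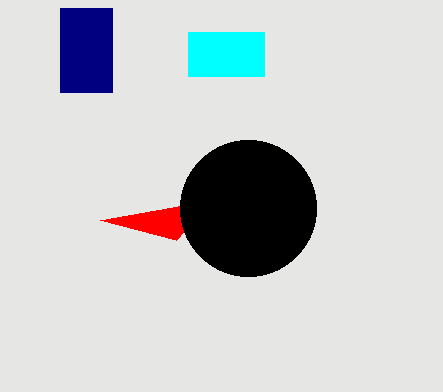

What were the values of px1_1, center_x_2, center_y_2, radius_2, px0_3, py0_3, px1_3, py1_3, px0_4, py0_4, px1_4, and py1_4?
px1_1 = 100
center_x_2 = 248
center_y_2 = 208
radius_2 = 68
px0_3 = 188
py0_3 = 32
px1_3 = 264
py1_3 = 76
px0_4 = 60
py0_4 = 8
px1_4 = 112
py1_4 = 92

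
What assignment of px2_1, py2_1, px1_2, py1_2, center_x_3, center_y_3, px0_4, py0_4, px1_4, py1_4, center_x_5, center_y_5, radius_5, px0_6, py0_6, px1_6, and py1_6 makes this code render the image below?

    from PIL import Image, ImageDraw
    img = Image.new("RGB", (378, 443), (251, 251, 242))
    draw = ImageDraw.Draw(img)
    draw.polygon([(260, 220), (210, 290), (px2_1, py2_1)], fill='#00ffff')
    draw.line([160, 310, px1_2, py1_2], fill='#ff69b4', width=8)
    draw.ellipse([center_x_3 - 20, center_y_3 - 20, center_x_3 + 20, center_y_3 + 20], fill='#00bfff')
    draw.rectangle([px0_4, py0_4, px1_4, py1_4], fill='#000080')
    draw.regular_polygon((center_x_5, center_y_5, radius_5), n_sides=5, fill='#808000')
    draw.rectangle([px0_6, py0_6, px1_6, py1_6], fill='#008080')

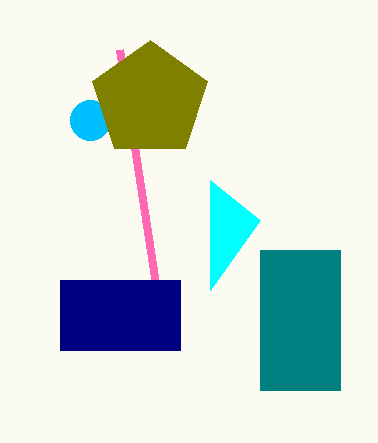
px2_1 = 210, py2_1 = 180, px1_2 = 120, py1_2 = 50, center_x_3 = 90, center_y_3 = 120, px0_4 = 60, py0_4 = 280, px1_4 = 180, py1_4 = 350, center_x_5 = 150, center_y_5 = 100, radius_5 = 60, px0_6 = 260, py0_6 = 250, px1_6 = 340, py1_6 = 390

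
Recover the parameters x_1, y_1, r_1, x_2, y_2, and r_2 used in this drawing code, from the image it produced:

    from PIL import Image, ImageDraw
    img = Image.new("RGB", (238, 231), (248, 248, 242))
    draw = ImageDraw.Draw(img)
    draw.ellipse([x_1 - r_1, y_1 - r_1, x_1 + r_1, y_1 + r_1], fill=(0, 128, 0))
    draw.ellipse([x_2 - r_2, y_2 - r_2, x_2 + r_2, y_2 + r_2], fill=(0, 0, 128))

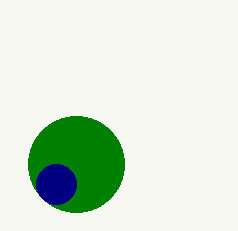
x_1 = 76, y_1 = 164, r_1 = 48, x_2 = 56, y_2 = 184, r_2 = 20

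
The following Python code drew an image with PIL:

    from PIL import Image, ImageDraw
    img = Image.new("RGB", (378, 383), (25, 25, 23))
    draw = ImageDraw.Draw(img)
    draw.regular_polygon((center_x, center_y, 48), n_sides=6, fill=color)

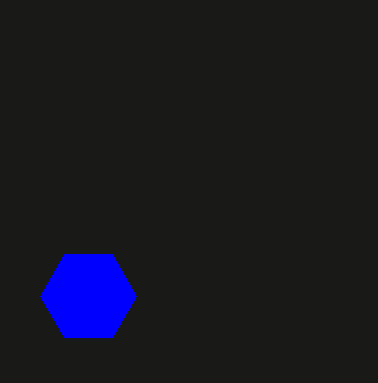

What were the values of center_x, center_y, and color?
center_x = 88
center_y = 296
color = 'blue'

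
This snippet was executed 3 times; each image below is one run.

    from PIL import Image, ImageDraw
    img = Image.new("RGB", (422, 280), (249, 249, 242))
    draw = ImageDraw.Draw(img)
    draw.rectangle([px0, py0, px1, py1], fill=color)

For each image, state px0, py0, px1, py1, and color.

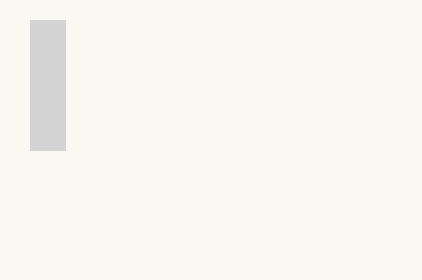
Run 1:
px0 = 30; py0 = 20; px1 = 65; py1 = 150; color = 'lightgray'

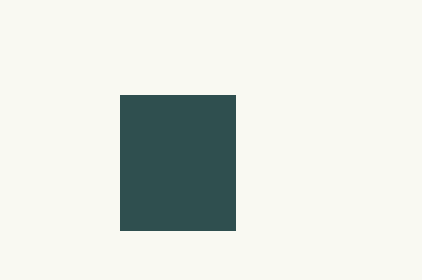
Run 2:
px0 = 120
py0 = 95
px1 = 235
py1 = 230
color = 'darkslategray'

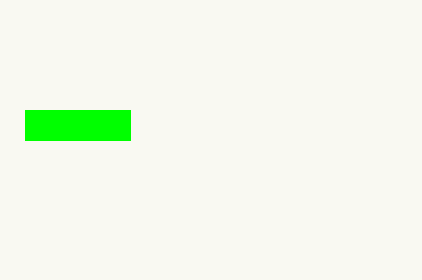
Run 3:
px0 = 25
py0 = 110
px1 = 130
py1 = 140
color = 'lime'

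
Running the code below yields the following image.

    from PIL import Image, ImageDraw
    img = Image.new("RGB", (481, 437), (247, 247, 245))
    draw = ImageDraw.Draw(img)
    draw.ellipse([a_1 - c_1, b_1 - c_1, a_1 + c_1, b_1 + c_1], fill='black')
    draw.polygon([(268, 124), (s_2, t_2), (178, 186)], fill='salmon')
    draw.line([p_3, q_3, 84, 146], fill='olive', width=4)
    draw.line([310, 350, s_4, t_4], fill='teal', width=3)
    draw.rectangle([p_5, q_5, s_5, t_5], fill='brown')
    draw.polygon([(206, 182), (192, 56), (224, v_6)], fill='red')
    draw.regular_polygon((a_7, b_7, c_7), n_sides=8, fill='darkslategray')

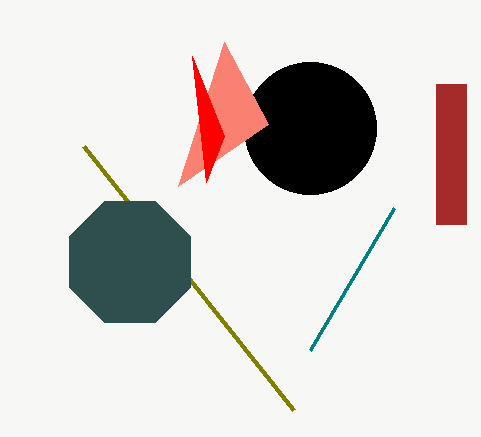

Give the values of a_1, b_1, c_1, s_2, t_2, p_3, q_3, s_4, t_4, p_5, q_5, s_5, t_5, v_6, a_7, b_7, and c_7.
a_1 = 310, b_1 = 128, c_1 = 66, s_2 = 224, t_2 = 42, p_3 = 294, q_3 = 410, s_4 = 394, t_4 = 208, p_5 = 436, q_5 = 84, s_5 = 466, t_5 = 224, v_6 = 136, a_7 = 130, b_7 = 262, c_7 = 66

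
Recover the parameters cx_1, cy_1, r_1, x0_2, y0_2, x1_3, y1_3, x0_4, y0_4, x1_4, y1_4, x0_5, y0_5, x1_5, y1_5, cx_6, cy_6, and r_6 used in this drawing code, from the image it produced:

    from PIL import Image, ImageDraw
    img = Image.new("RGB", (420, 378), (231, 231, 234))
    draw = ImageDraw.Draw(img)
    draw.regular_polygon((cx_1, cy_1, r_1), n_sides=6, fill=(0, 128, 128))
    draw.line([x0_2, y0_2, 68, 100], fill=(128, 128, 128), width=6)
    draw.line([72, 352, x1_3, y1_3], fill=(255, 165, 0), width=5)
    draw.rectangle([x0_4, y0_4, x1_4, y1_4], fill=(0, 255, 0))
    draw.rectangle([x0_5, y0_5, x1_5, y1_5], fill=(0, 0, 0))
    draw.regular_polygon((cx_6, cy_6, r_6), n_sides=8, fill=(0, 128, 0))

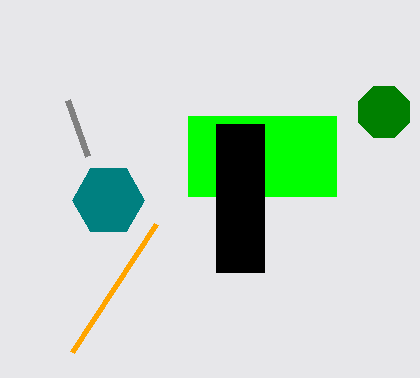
cx_1 = 108; cy_1 = 200; r_1 = 36; x0_2 = 88; y0_2 = 156; x1_3 = 156; y1_3 = 224; x0_4 = 188; y0_4 = 116; x1_4 = 336; y1_4 = 196; x0_5 = 216; y0_5 = 124; x1_5 = 264; y1_5 = 272; cx_6 = 384; cy_6 = 112; r_6 = 28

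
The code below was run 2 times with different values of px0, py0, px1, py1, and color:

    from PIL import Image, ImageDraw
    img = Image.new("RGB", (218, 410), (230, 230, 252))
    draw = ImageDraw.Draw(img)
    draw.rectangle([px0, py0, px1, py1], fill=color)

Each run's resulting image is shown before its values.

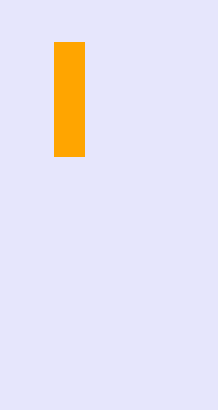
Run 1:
px0 = 54; py0 = 42; px1 = 84; py1 = 156; color = 'orange'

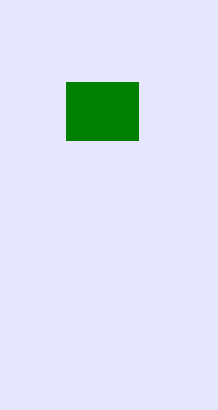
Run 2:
px0 = 66, py0 = 82, px1 = 138, py1 = 140, color = 'green'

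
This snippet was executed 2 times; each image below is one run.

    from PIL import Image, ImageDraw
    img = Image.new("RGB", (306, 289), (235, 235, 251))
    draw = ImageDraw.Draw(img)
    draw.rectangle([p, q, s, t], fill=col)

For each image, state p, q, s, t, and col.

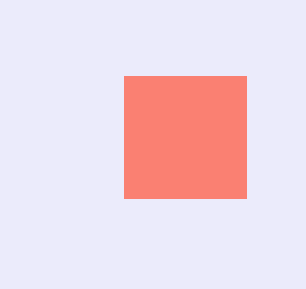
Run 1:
p = 124
q = 76
s = 246
t = 198
col = 'salmon'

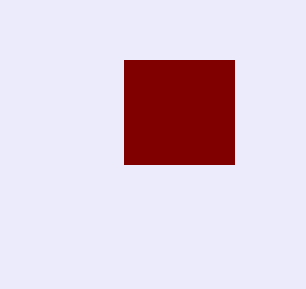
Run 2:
p = 124; q = 60; s = 234; t = 164; col = 'maroon'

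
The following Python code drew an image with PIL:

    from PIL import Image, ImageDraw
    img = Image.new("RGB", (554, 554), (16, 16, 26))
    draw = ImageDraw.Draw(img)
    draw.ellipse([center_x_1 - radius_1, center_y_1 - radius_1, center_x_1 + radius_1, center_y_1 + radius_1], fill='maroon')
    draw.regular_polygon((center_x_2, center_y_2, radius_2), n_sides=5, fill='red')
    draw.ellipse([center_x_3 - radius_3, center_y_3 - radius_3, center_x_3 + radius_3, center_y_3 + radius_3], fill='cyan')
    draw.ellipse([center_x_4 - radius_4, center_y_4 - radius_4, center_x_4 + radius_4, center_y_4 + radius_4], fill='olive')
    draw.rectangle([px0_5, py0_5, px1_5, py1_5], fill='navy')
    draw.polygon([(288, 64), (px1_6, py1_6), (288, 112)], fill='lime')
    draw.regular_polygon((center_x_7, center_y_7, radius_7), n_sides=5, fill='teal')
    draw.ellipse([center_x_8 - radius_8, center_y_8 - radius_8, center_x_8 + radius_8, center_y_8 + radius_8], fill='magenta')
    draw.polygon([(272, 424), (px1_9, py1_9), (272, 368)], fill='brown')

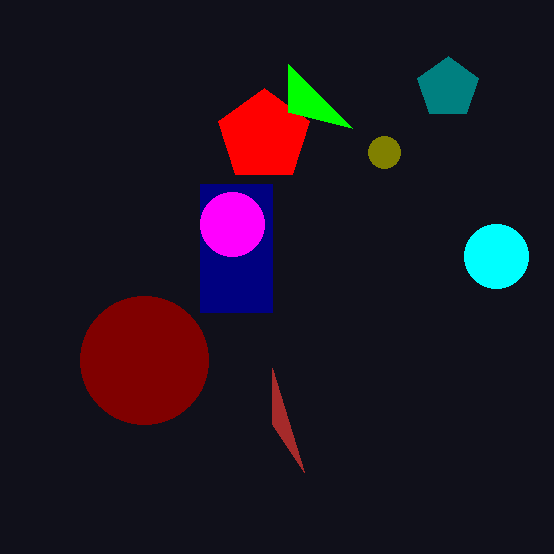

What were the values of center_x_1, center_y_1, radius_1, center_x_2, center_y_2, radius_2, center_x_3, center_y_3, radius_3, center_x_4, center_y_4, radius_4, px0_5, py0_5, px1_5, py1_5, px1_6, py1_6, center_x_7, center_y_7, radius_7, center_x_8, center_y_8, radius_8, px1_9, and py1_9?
center_x_1 = 144; center_y_1 = 360; radius_1 = 64; center_x_2 = 264; center_y_2 = 136; radius_2 = 48; center_x_3 = 496; center_y_3 = 256; radius_3 = 32; center_x_4 = 384; center_y_4 = 152; radius_4 = 16; px0_5 = 200; py0_5 = 184; px1_5 = 272; py1_5 = 312; px1_6 = 352; py1_6 = 128; center_x_7 = 448; center_y_7 = 88; radius_7 = 32; center_x_8 = 232; center_y_8 = 224; radius_8 = 32; px1_9 = 304; py1_9 = 472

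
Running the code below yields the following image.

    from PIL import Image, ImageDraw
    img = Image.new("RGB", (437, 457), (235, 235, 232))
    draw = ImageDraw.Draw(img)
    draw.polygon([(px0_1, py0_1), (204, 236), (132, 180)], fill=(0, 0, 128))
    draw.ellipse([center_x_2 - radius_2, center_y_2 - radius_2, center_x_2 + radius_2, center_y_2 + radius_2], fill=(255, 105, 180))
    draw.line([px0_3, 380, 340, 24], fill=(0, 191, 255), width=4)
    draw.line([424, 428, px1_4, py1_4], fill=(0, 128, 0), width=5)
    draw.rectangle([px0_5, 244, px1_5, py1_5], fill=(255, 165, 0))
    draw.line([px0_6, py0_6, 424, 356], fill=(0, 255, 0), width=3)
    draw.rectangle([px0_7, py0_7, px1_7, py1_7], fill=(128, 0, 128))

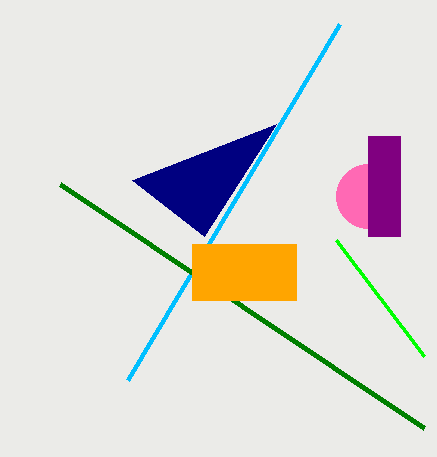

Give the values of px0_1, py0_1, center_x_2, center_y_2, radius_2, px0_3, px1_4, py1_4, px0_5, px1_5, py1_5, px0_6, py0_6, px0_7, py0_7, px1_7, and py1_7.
px0_1 = 276; py0_1 = 124; center_x_2 = 368; center_y_2 = 196; radius_2 = 32; px0_3 = 128; px1_4 = 60; py1_4 = 184; px0_5 = 192; px1_5 = 296; py1_5 = 300; px0_6 = 336; py0_6 = 240; px0_7 = 368; py0_7 = 136; px1_7 = 400; py1_7 = 236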